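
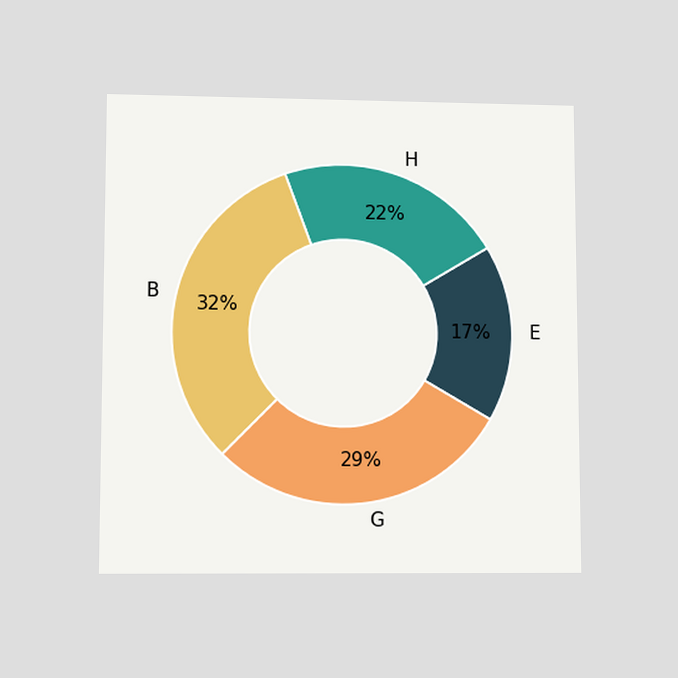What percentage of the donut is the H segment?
22%

The chart is viewed at a slight angle. The H segment takes up 22% of the ring.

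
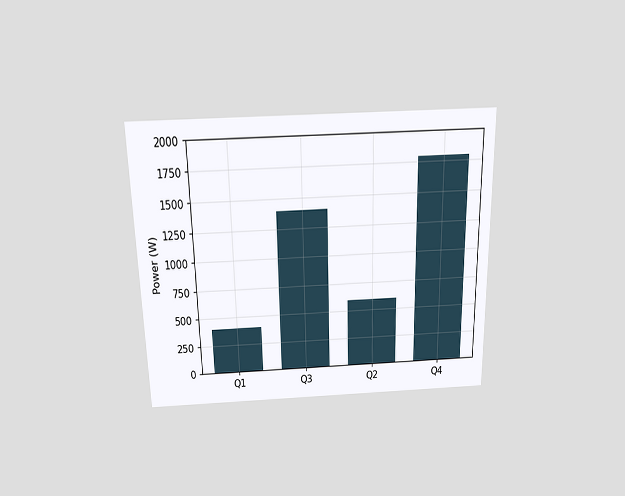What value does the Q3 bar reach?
1400W

The chart is viewed slightly from above. Reading along the chart's y-axis, the Q3 bar reaches 1400W.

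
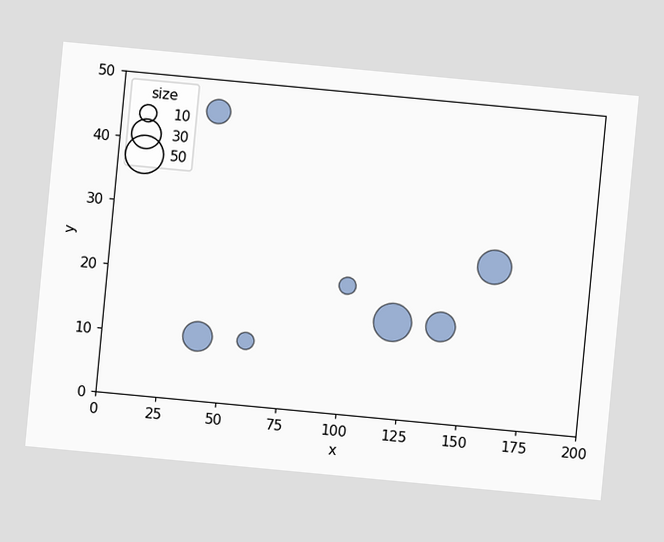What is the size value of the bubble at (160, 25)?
The chart is tilted about 5° clockwise. Matching the bubble at (160, 25) against the size legend gives 40.

40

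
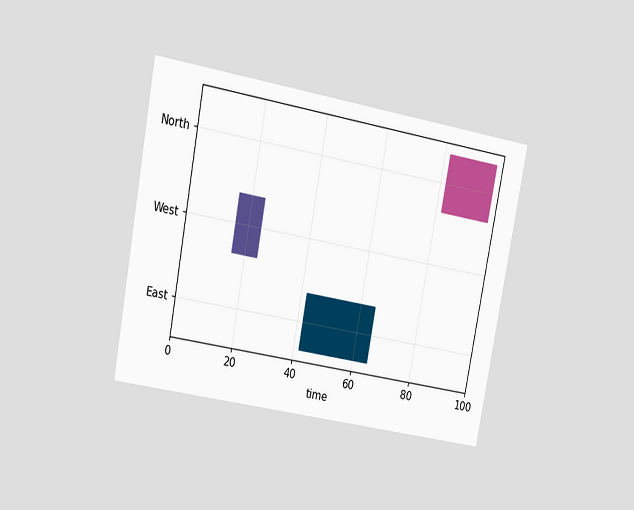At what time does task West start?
The chart is tilted about 11° clockwise and viewed at a slight angle. The West bar begins at t=16.

16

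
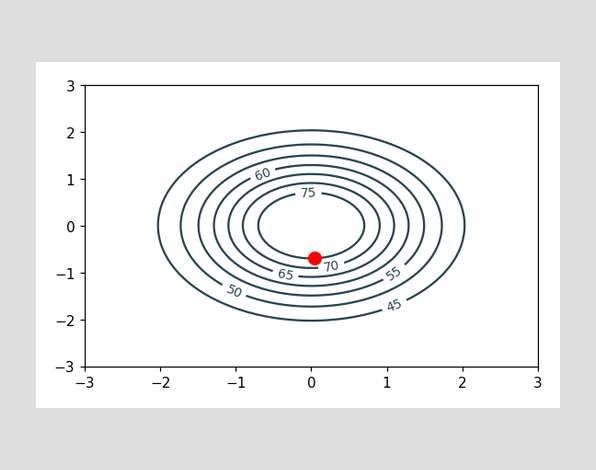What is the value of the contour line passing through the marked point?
The marked point sits on the contour labelled 75.

75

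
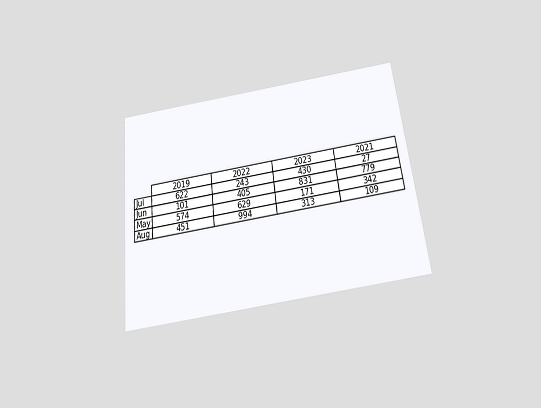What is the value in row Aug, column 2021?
The chart is tilted about 7° counter-clockwise and viewed slightly from below. The (Aug, 2021) cell reads 109.

109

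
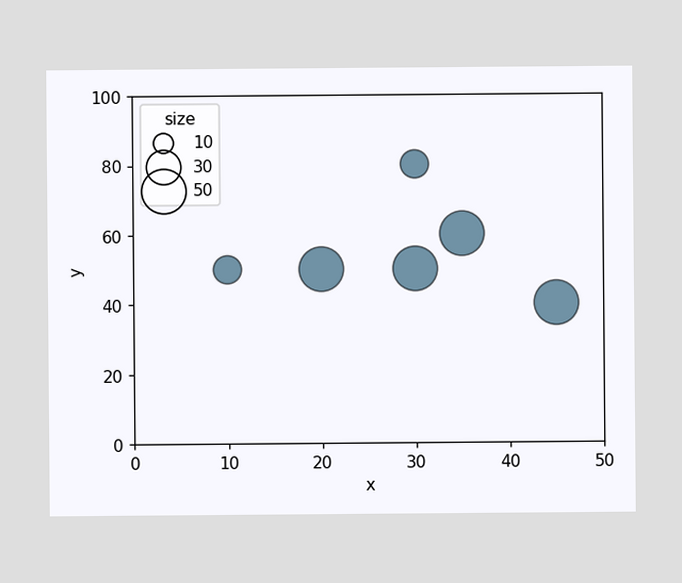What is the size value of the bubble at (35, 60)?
Matching the bubble at (35, 60) against the size legend gives 50.

50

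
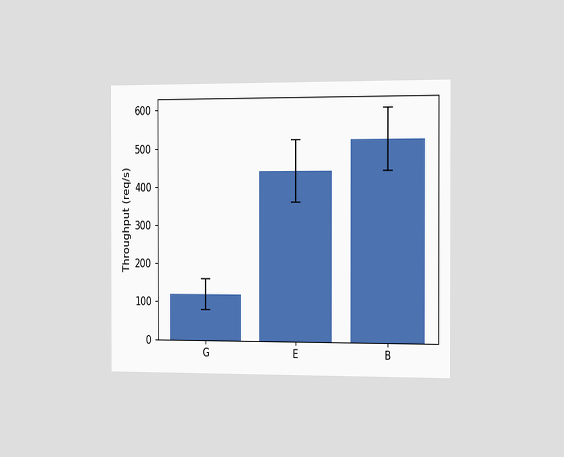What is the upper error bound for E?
The chart is viewed slightly from the right. The E bar's upper whisker reaches 520req/s.

520req/s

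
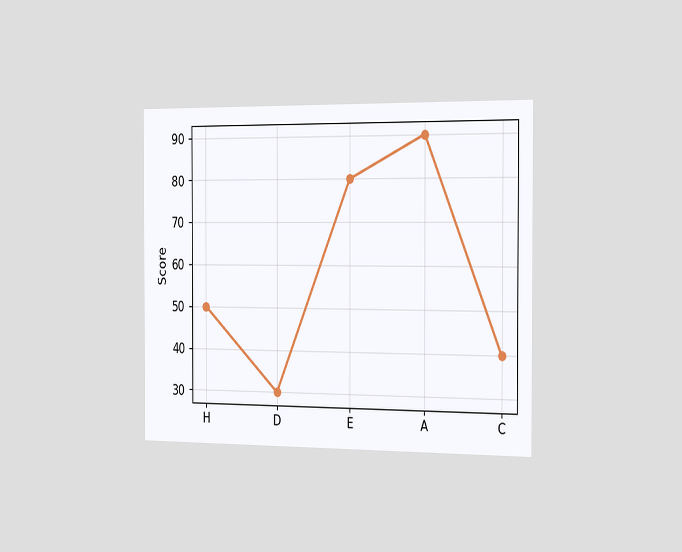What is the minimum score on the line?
30

The chart is viewed slightly from the right. The lowest point is at D, and reading across to the y-axis gives 30.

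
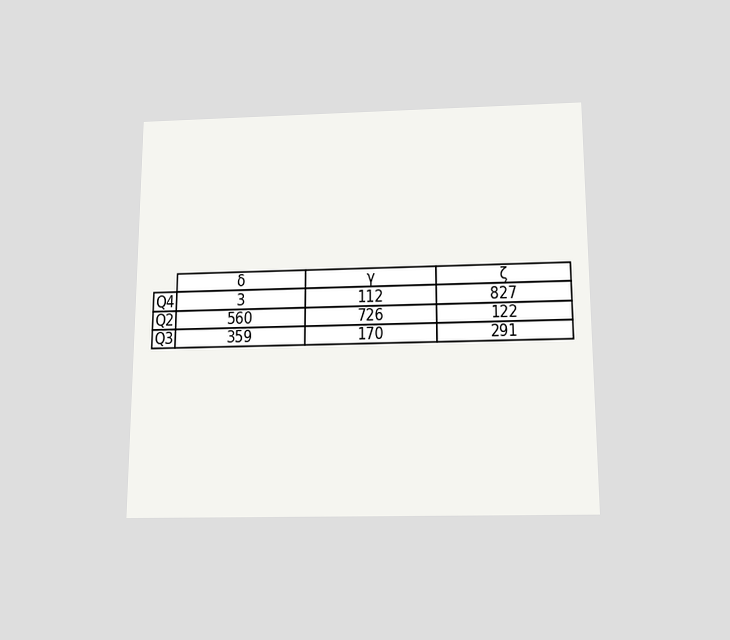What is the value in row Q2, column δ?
The chart is viewed slightly from below. The (Q2, δ) cell reads 560.

560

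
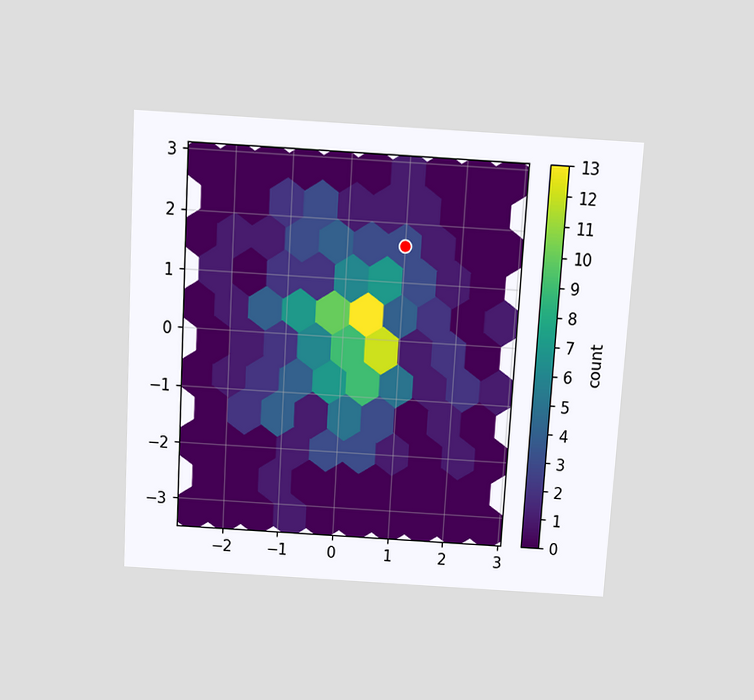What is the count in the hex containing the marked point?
The chart is tilted about 3° clockwise and viewed slightly from above. The marked hex reads 3 on the colorbar.

3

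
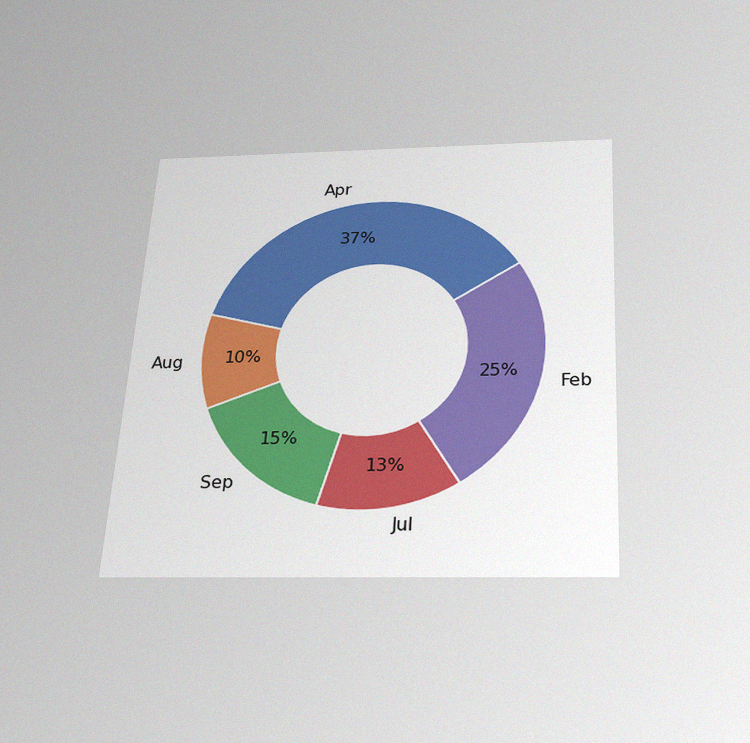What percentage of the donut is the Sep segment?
15%

The chart is tilted about 3° clockwise and viewed slightly from below, with some photo noise. The Sep segment takes up 15% of the ring.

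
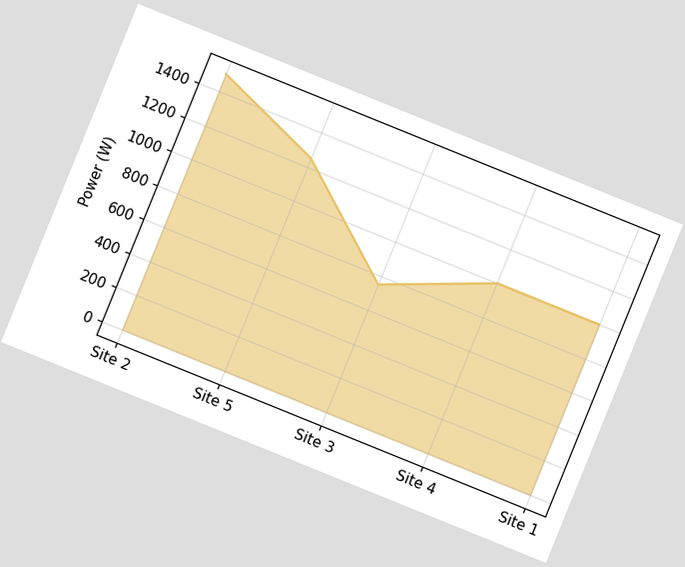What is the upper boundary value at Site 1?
The chart is tilted about 22° clockwise. At Site 1 the upper boundary is at 1000W.

1000W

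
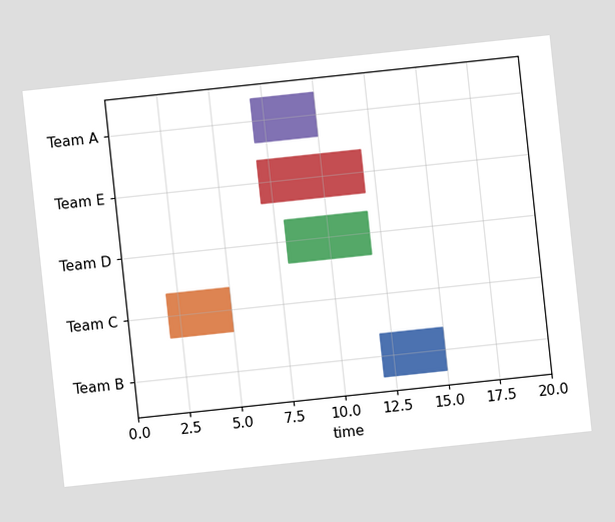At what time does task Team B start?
The chart is tilted about 6° counter-clockwise. The Team B bar begins at t=12.

12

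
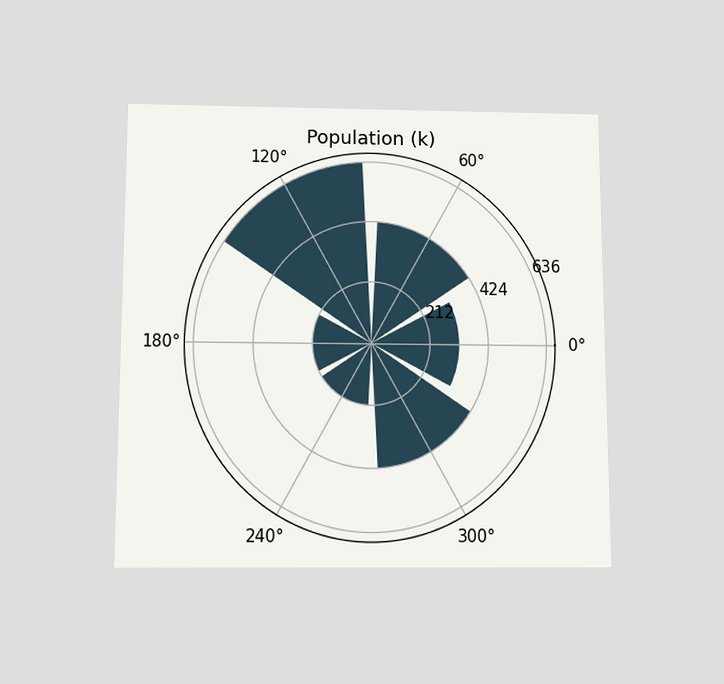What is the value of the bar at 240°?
The chart is viewed slightly from below. The bar at 240° reaches 212k on the radial axis.

212k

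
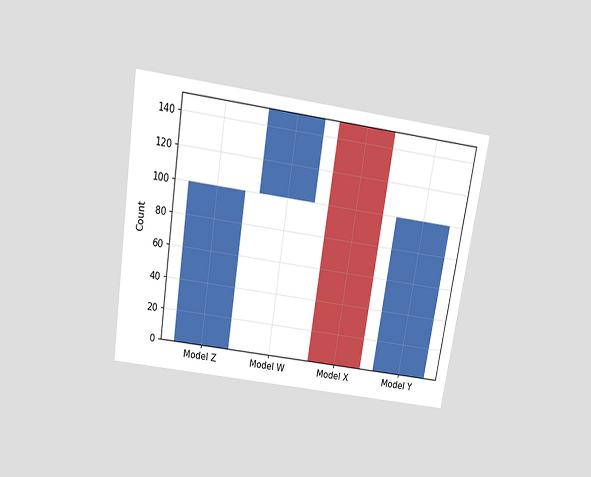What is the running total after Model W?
150

The chart is tilted about 9° clockwise and viewed slightly from above. After Model W the running total reaches 150.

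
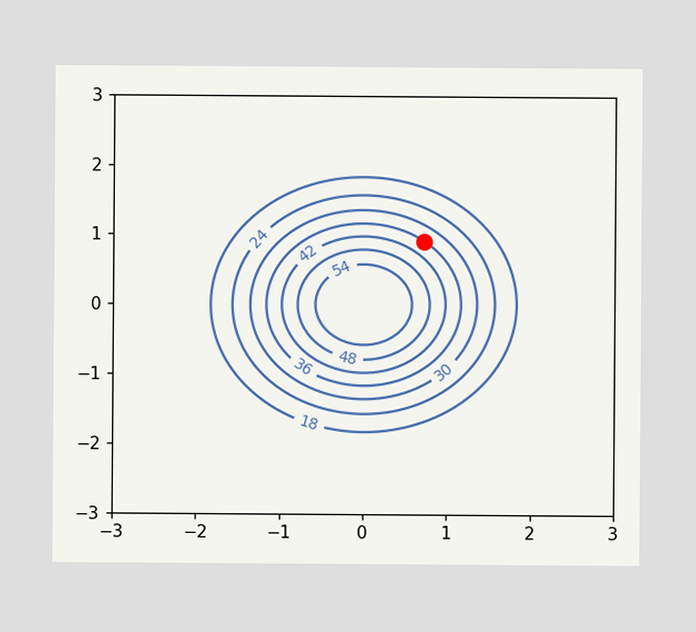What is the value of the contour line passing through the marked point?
The marked point sits on the contour labelled 36.

36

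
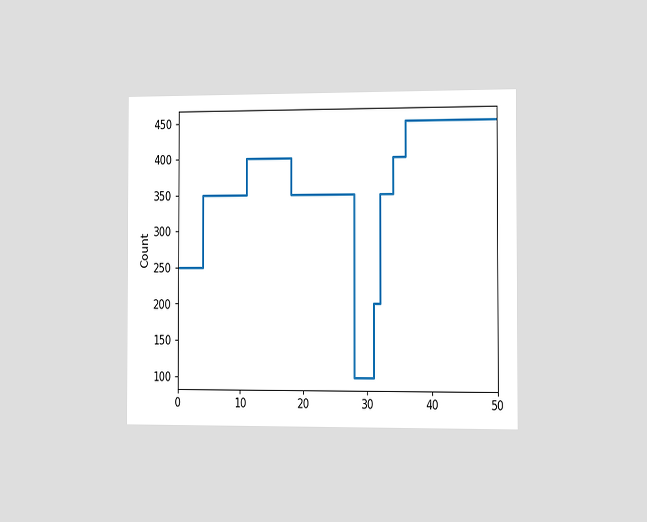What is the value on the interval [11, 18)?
400

The chart is viewed slightly from the right. On [11, 18) the step sits at 400.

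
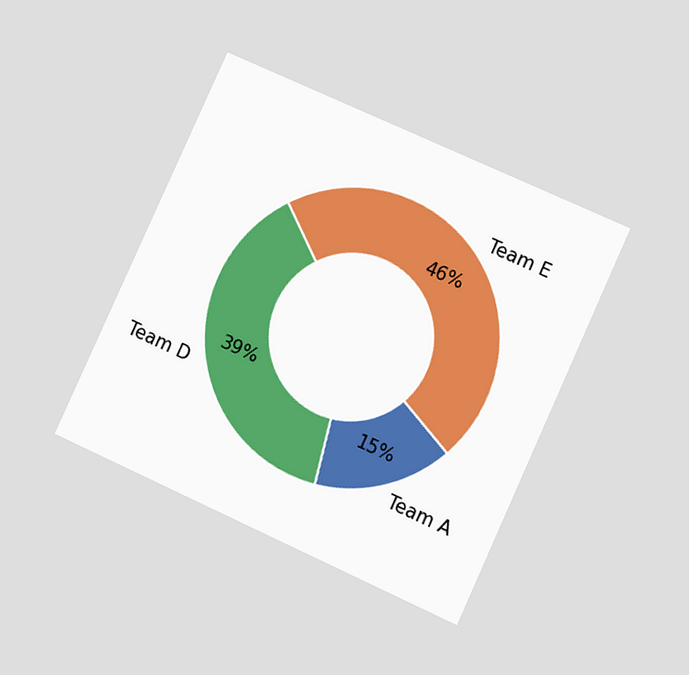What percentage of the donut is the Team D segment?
39%

The chart is tilted about 25° clockwise and viewed at a slight angle. The Team D segment takes up 39% of the ring.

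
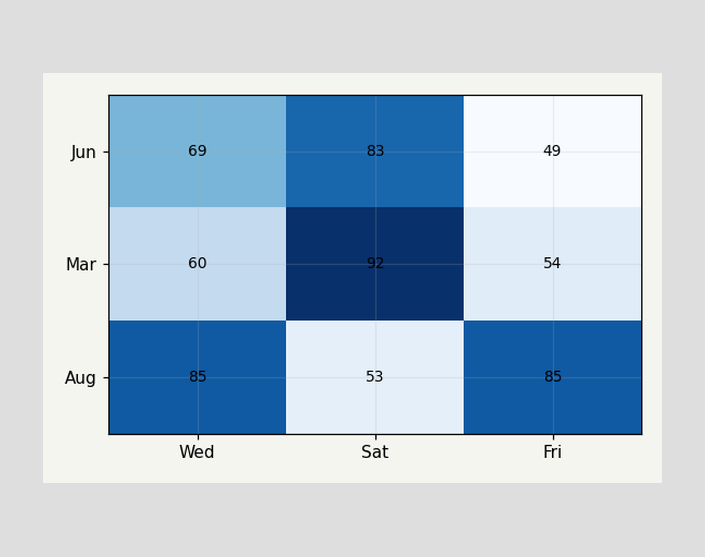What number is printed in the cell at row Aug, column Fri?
The (Aug, Fri) cell reads 85.

85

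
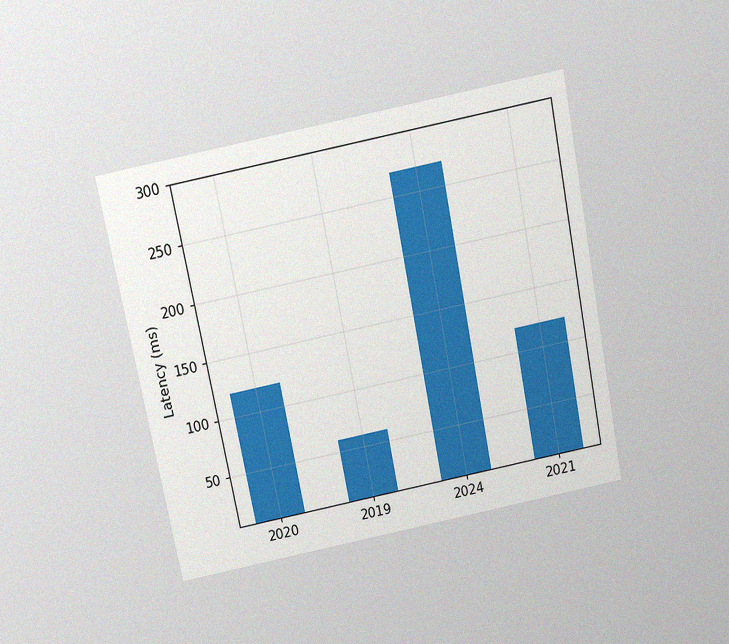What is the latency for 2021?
120ms

The chart is tilted about 11° counter-clockwise and viewed slightly from above, with some photo noise. Reading along the chart's y-axis, the 2021 bar reaches 120ms.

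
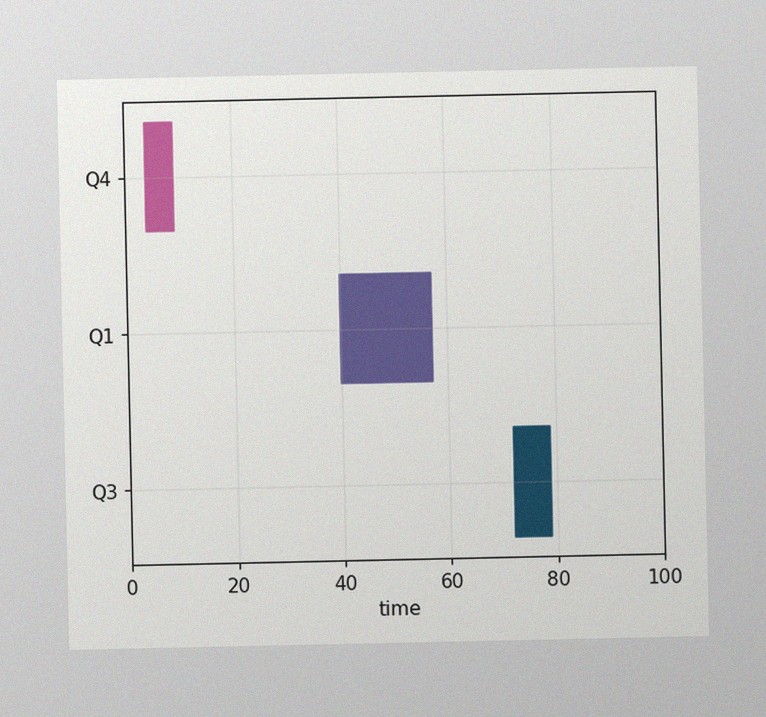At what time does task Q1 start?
The image has some photo noise and uneven lighting. The Q1 bar begins at t=40.

40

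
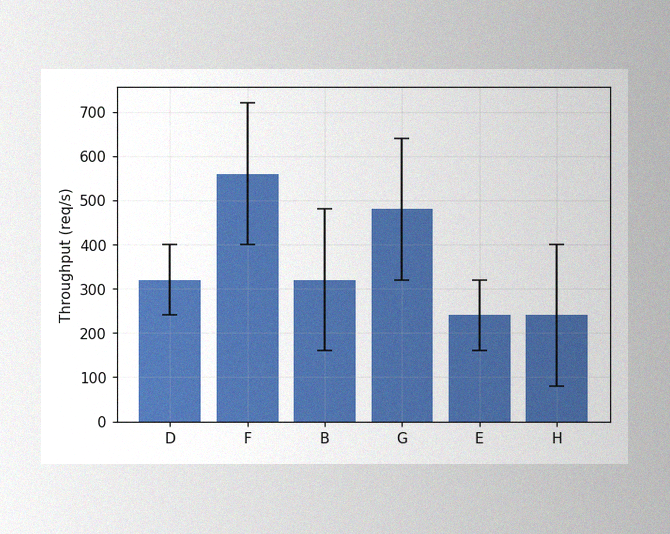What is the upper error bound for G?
640req/s

The image has some photo noise and uneven lighting. The G bar's upper whisker reaches 640req/s.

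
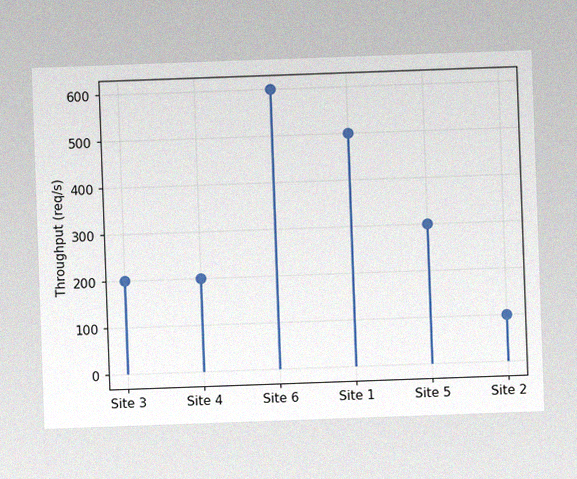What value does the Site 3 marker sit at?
The chart is tilted about 2° counter-clockwise, with some photo noise. The Site 3 marker sits at 200req/s.

200req/s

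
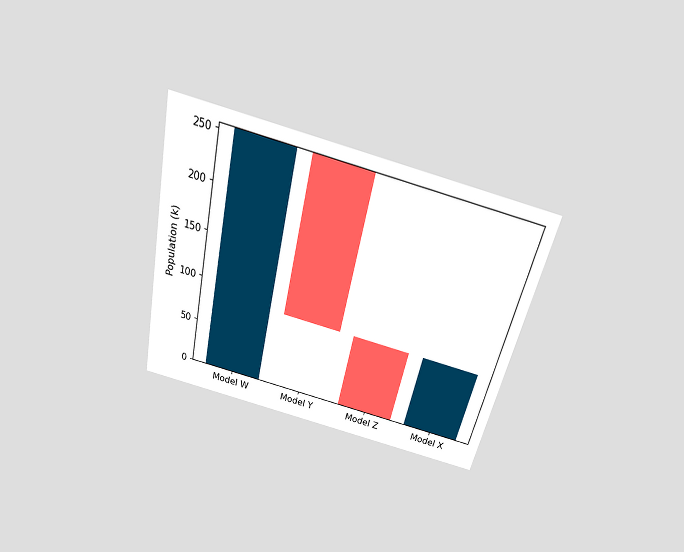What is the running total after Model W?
The chart is tilted about 13° clockwise and viewed slightly from above. After Model W the running total reaches 255k.

255k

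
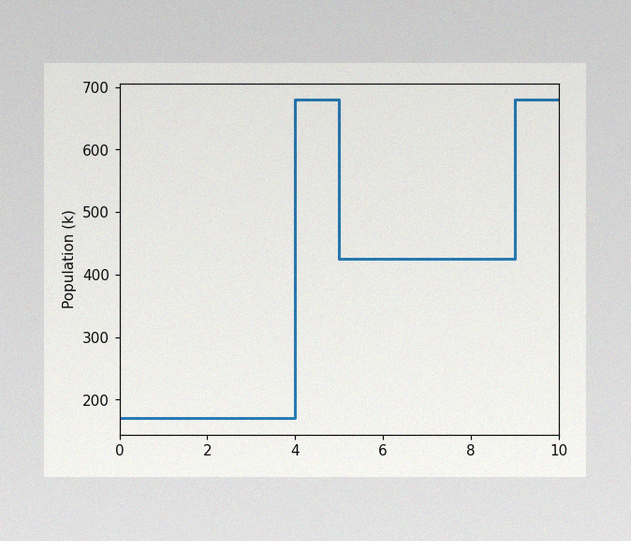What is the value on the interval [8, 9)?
The image has some photo noise and uneven lighting. On [8, 9) the step sits at 425k.

425k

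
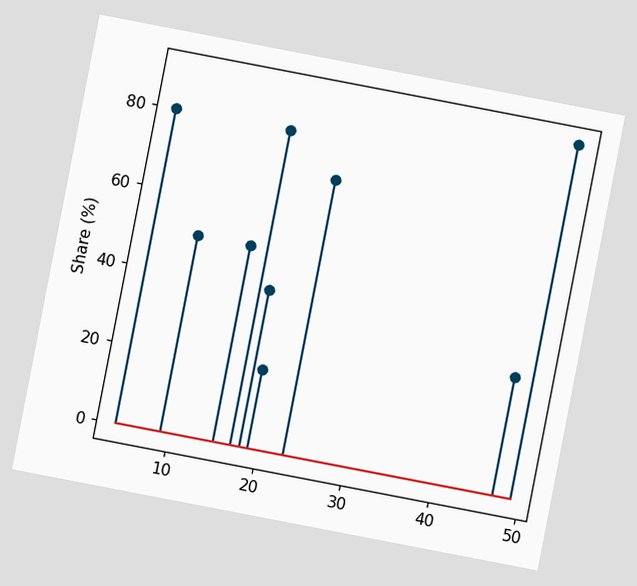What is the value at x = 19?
20%

The chart is tilted about 11° clockwise. The stem at x=19 reaches 20%.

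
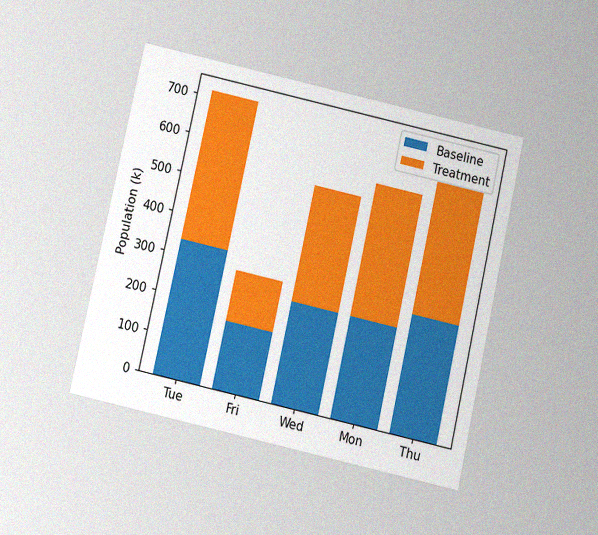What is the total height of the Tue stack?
The chart is tilted about 13° clockwise and viewed slightly from below, with some photo noise. The Tue stack's top reaches 714k on the y-axis.

714k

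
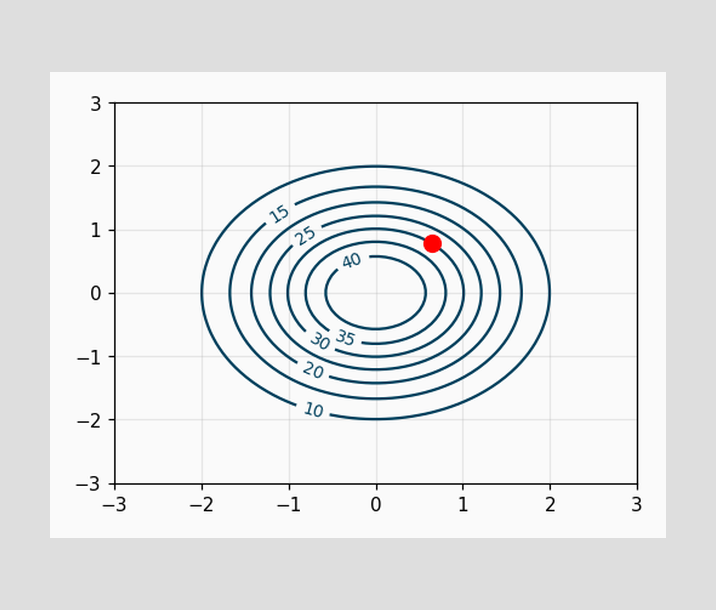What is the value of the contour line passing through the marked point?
30

The marked point sits on the contour labelled 30.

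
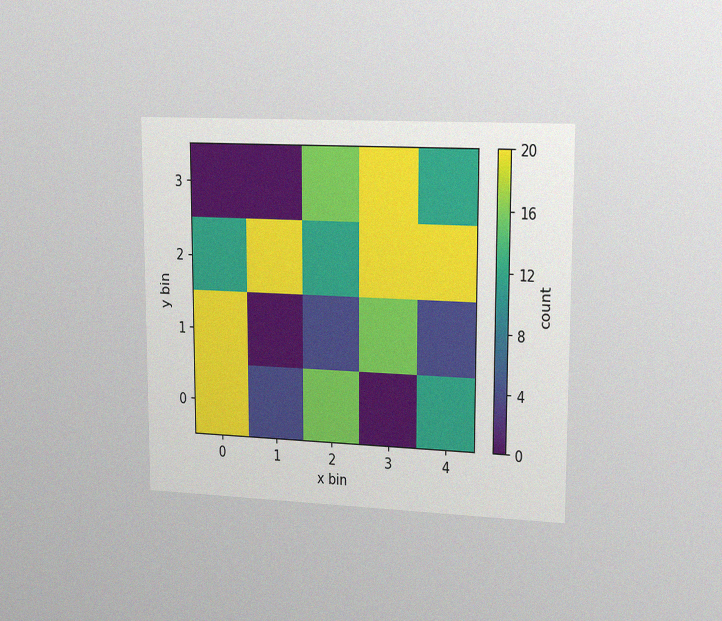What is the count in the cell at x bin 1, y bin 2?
20

The chart is viewed slightly from the right, with some photo noise. Matching the cell (1, 2) against the colorbar gives 20.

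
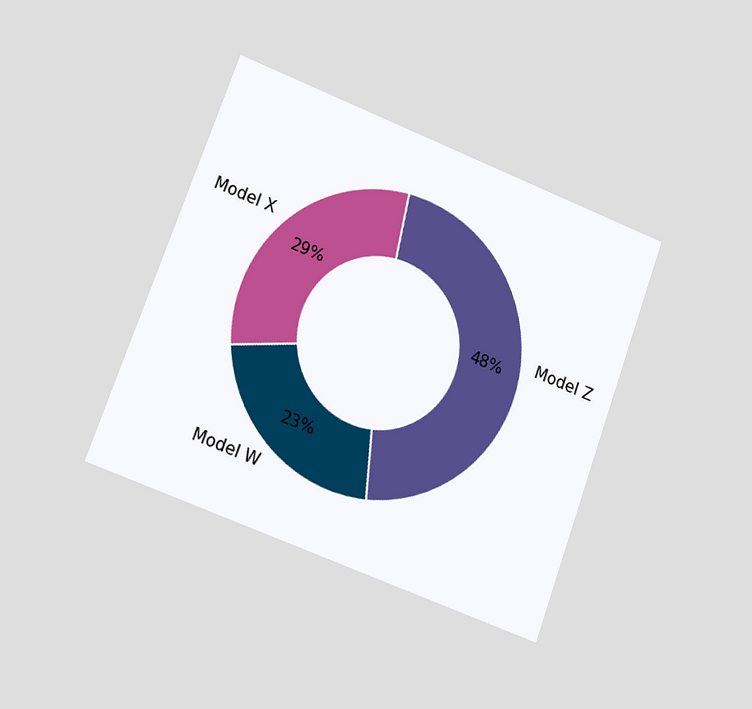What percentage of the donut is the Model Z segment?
The chart is tilted about 20° clockwise and viewed slightly from the left. The Model Z segment takes up 48% of the ring.

48%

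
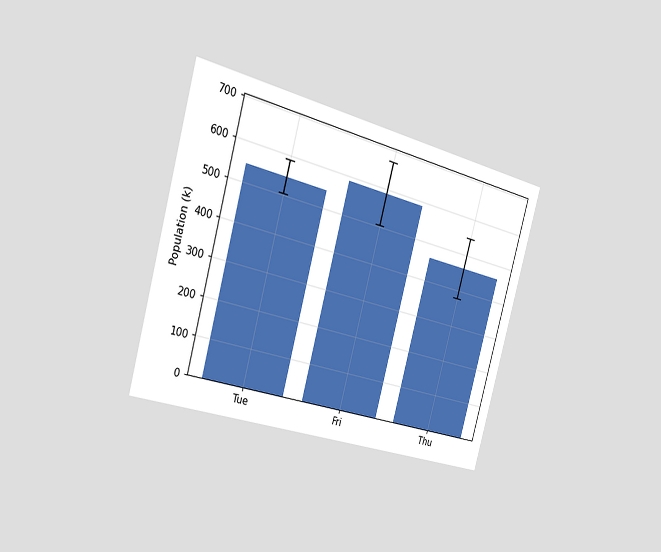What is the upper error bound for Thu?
546k

The chart is tilted about 15° clockwise and viewed slightly from the left. The Thu bar's upper whisker reaches 546k.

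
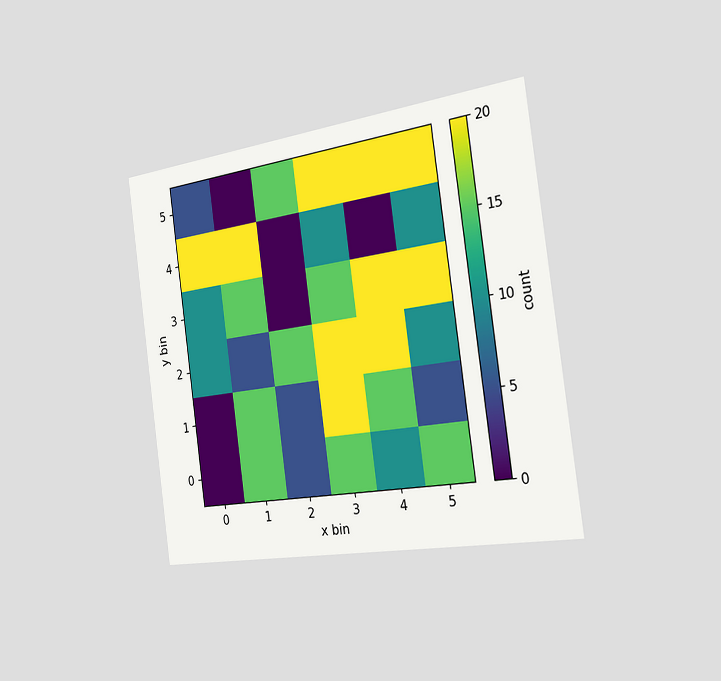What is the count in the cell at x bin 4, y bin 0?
The chart is tilted about 8° counter-clockwise and viewed slightly from the right. Matching the cell (4, 0) against the colorbar gives 10.

10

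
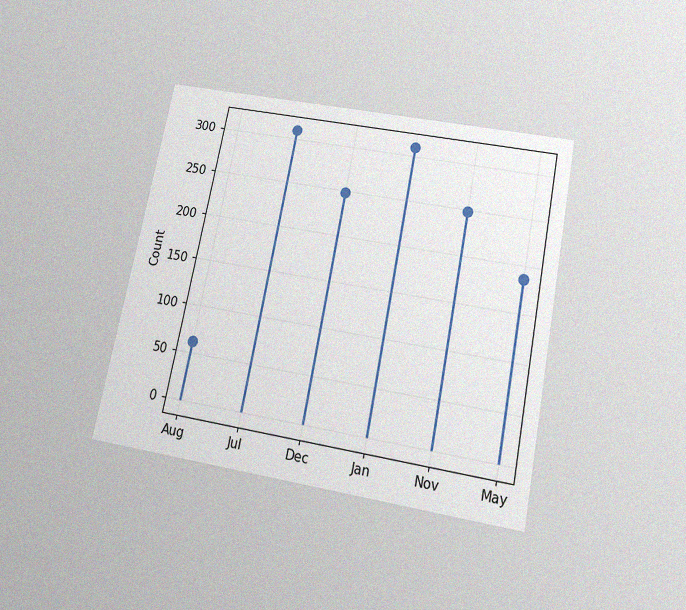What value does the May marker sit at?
186

The chart is tilted about 11° clockwise and viewed slightly from below, with some photo noise. The May marker sits at 186.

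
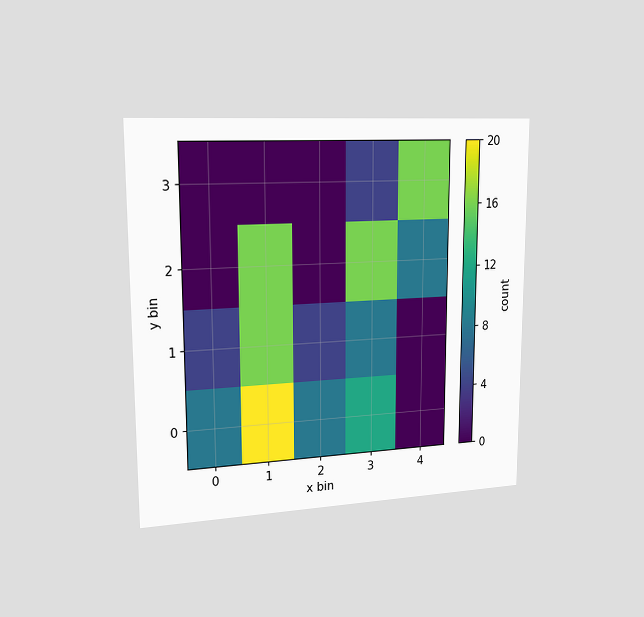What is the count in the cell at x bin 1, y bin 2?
16

The chart is viewed slightly from the left. Matching the cell (1, 2) against the colorbar gives 16.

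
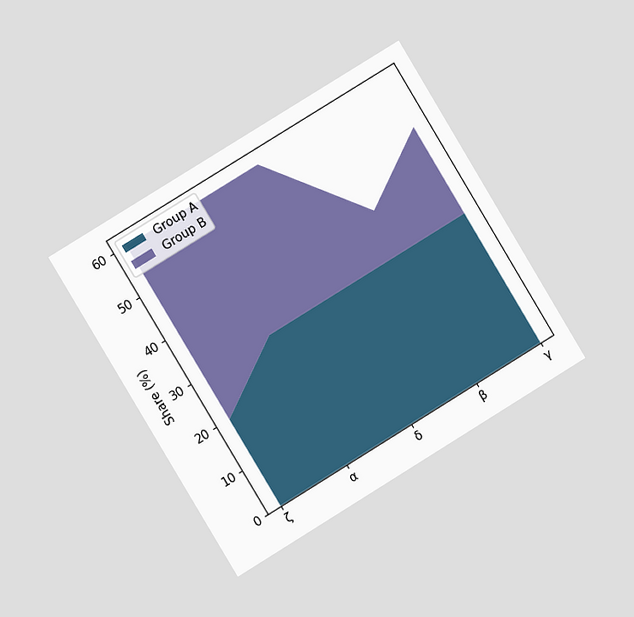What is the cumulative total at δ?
60%

The chart is tilted about 31° counter-clockwise and viewed at a slight angle. The stacked total at δ reaches 60%.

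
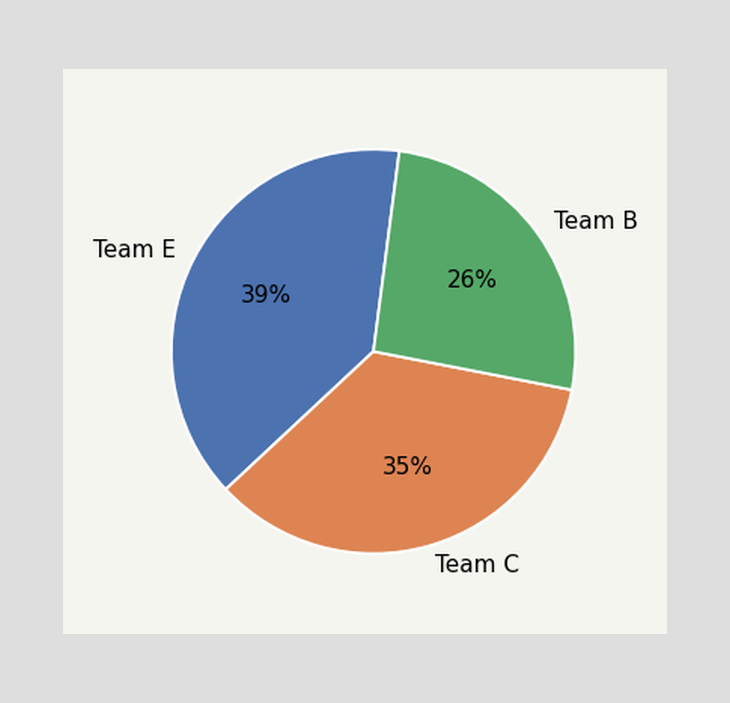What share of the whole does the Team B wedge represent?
The Team B slice takes up 26% of the pie.

26%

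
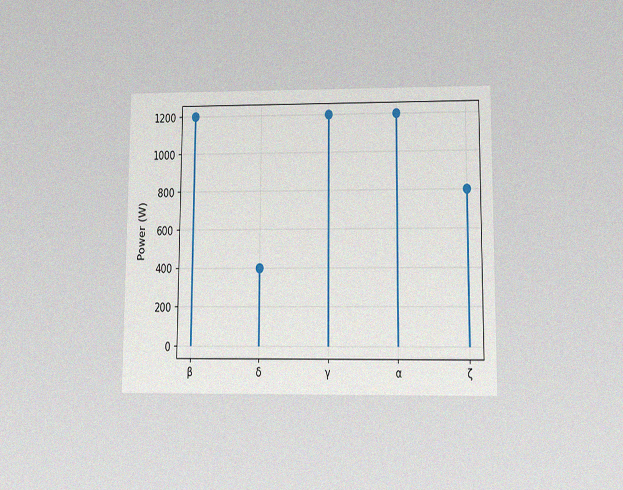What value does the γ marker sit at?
1200W

The chart is viewed slightly from below, with some photo noise. The γ marker sits at 1200W.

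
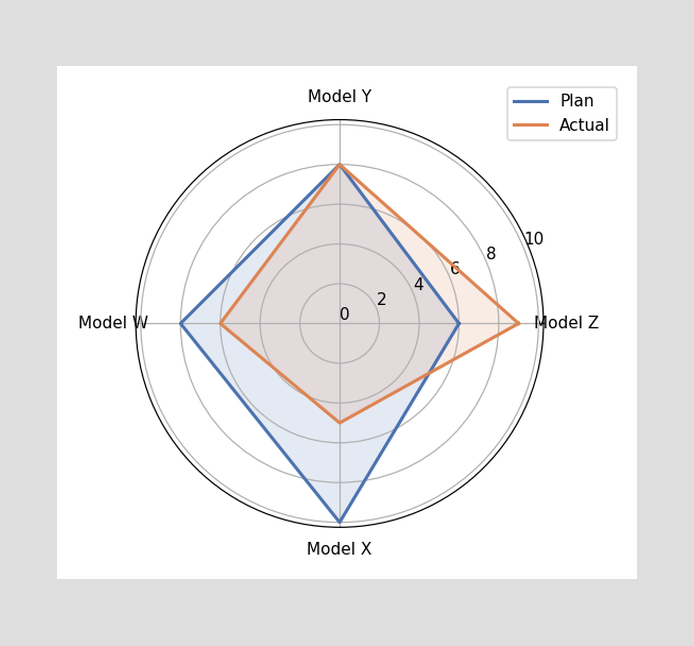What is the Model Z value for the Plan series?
6

On the Model Z axis, Plan reaches 6.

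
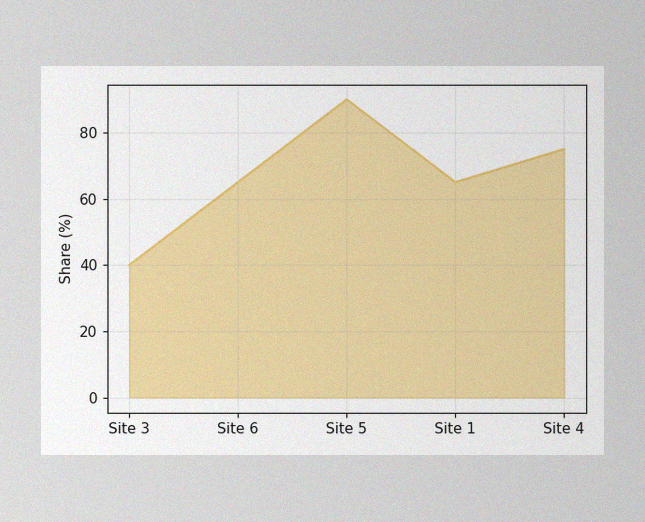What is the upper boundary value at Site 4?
The image has some photo noise and uneven lighting. At Site 4 the upper boundary is at 75%.

75%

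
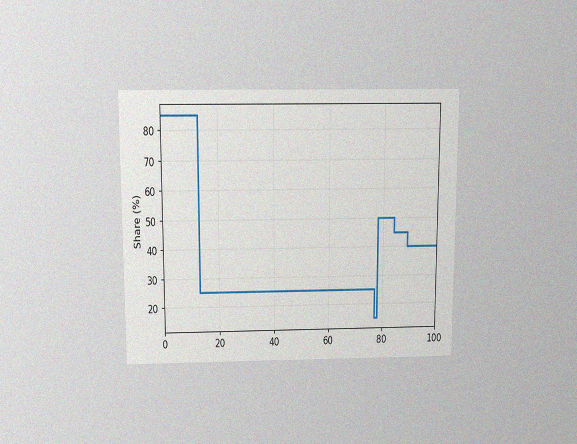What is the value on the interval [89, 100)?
The chart is viewed slightly from above, with some photo noise. On [89, 100) the step sits at 40%.

40%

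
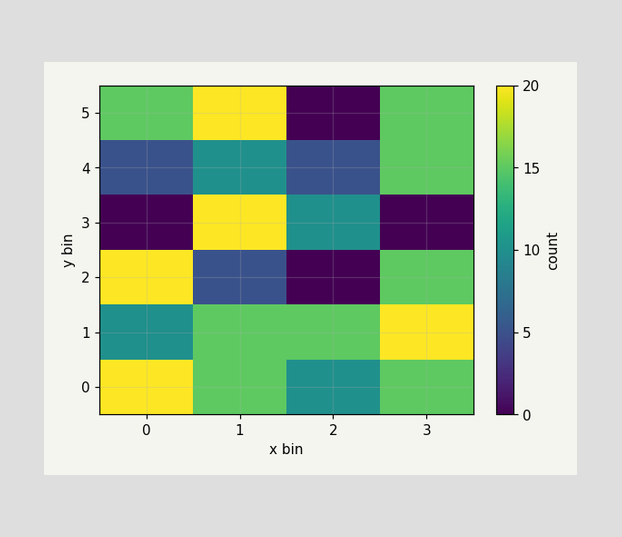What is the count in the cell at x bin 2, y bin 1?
15

Matching the cell (2, 1) against the colorbar gives 15.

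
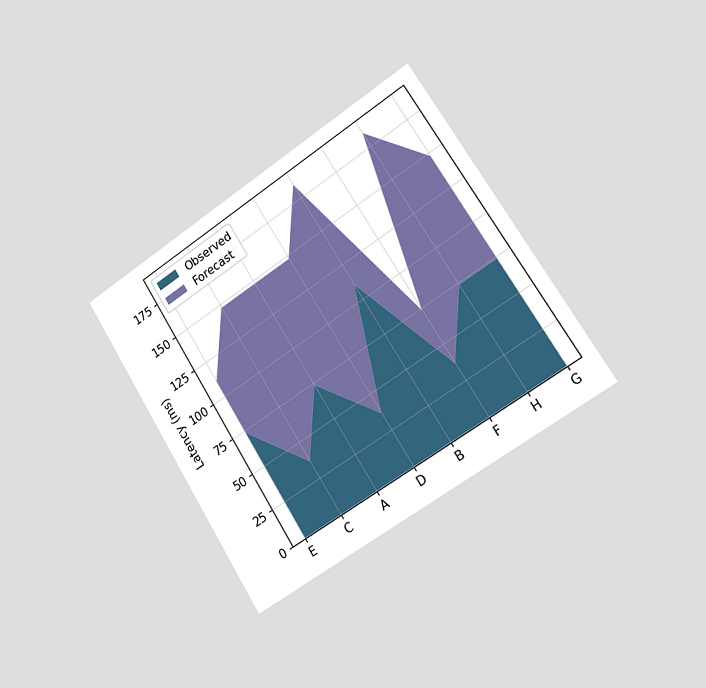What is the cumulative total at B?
185ms

The chart is tilted about 32° counter-clockwise and viewed slightly from the right. The stacked total at B reaches 185ms.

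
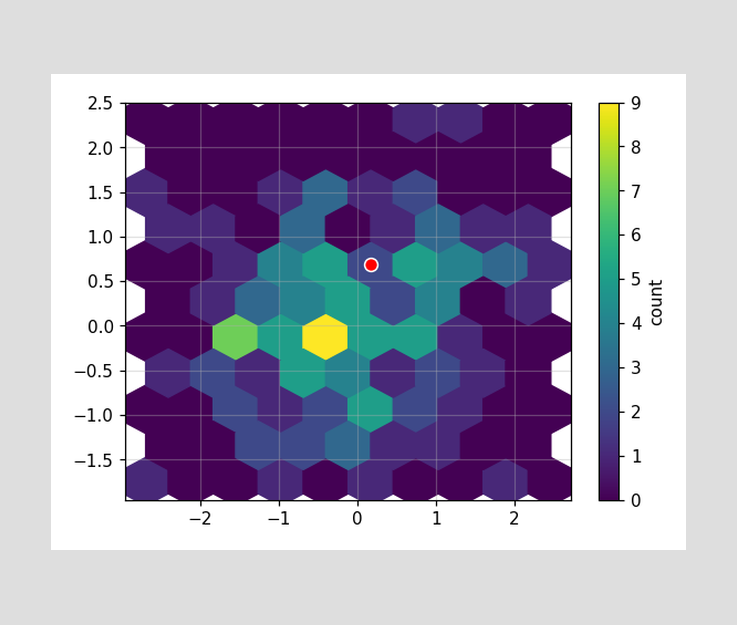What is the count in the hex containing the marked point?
The marked hex reads 2 on the colorbar.

2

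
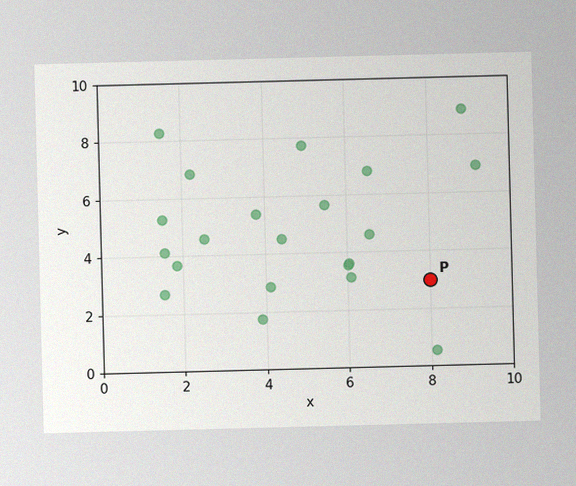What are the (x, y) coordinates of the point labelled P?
The image has some photo noise and uneven lighting. Following the gridlines from P to each axis, P sits at (8, 3).

(8, 3)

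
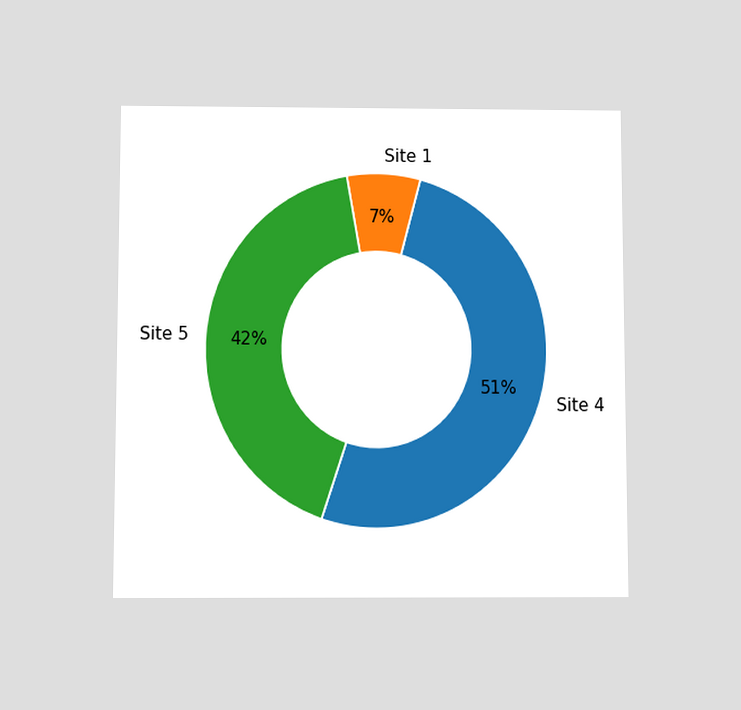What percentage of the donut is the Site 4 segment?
The chart is viewed slightly from below. The Site 4 segment takes up 51% of the ring.

51%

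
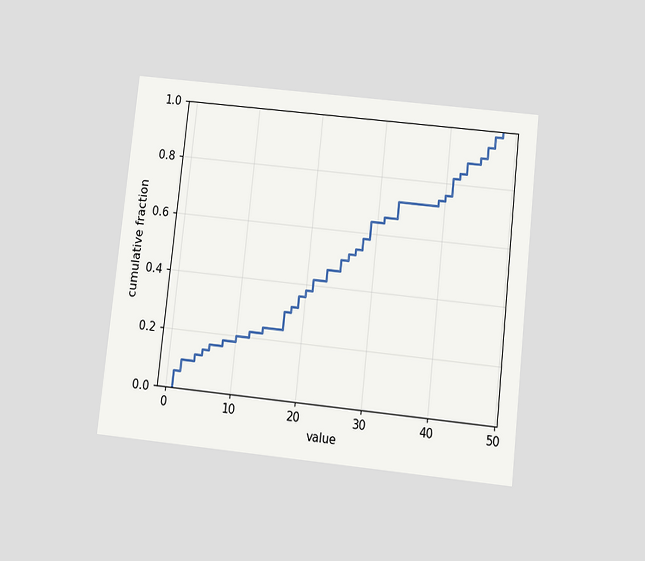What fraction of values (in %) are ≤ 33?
The chart is tilted about 6° clockwise and viewed slightly from below. At x=33 the ECDF step is at 72%.

72%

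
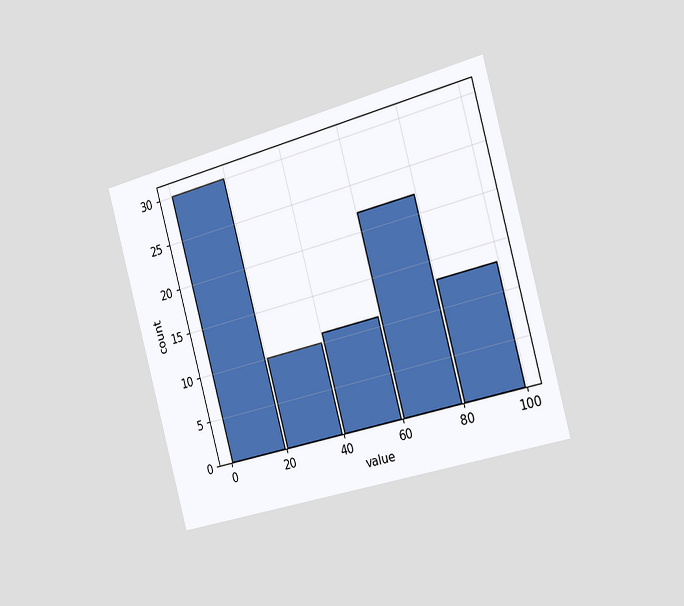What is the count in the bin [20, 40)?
The chart is tilted about 15° counter-clockwise and viewed slightly from the right. The [20, 40) bin has height 10.

10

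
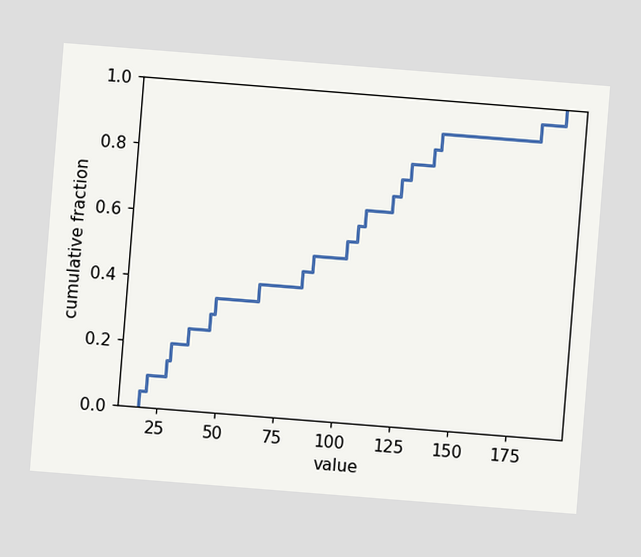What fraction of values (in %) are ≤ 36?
The chart is tilted about 5° clockwise. At x=36 the ECDF step is at 25%.

25%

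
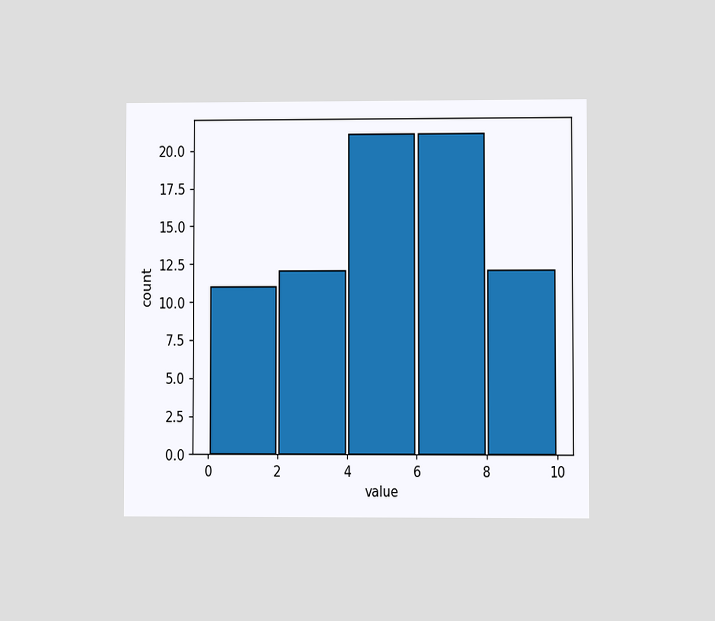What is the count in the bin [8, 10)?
The chart is viewed at a slight angle. The [8, 10) bin has height 12.

12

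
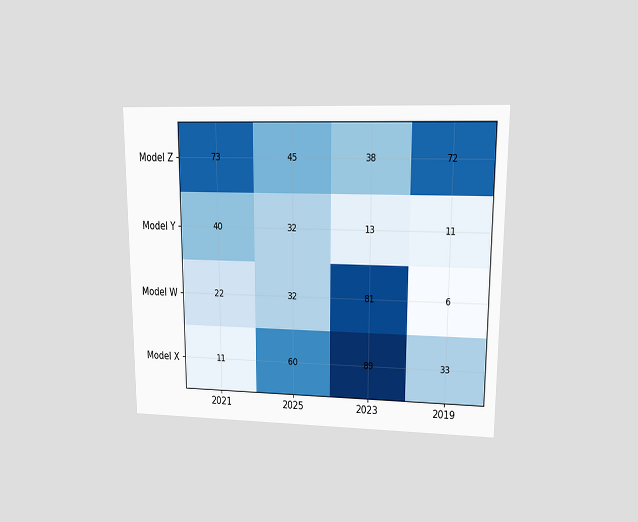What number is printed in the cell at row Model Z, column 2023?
The chart is viewed at a slight angle. The (Model Z, 2023) cell reads 38.

38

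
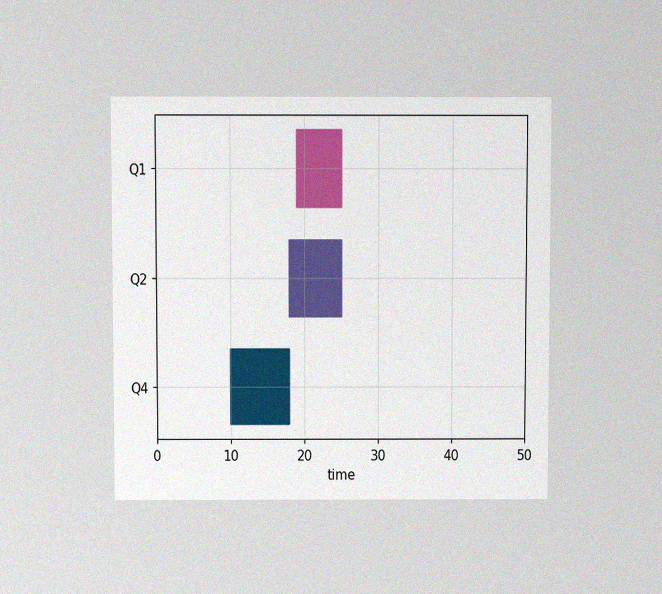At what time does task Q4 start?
The chart is viewed at a slight angle, with some photo noise. The Q4 bar begins at t=10.

10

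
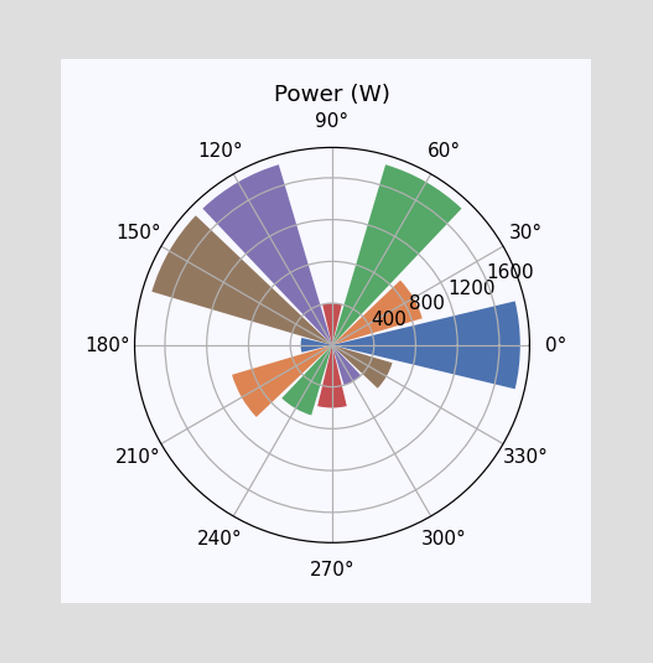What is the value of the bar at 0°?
The bar at 0° reaches 1800W on the radial axis.

1800W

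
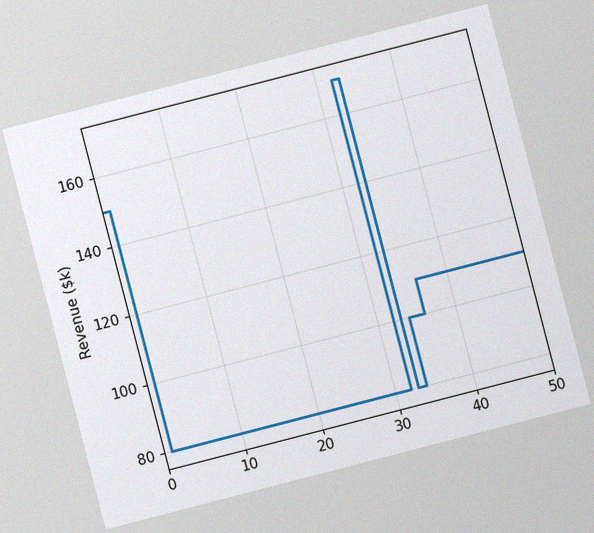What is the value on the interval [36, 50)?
$110k

The chart is tilted about 15° counter-clockwise, with some photo noise. On [36, 50) the step sits at $110k.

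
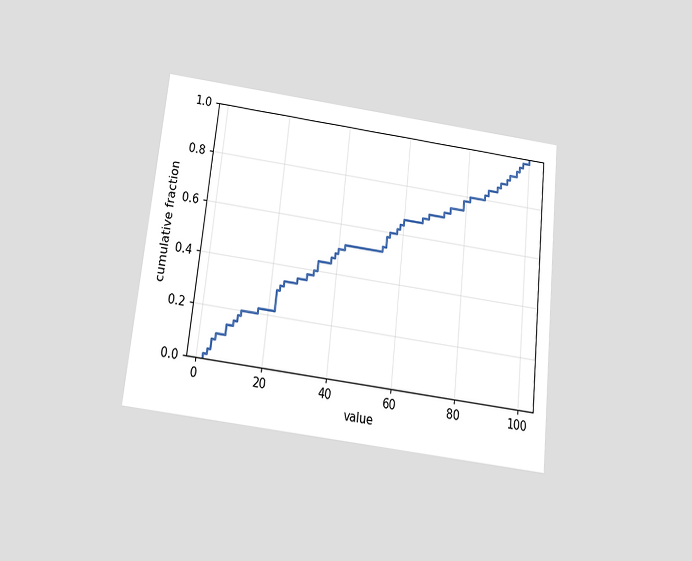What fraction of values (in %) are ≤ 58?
62%

The chart is tilted about 6° clockwise and viewed slightly from below. At x=58 the ECDF step is at 62%.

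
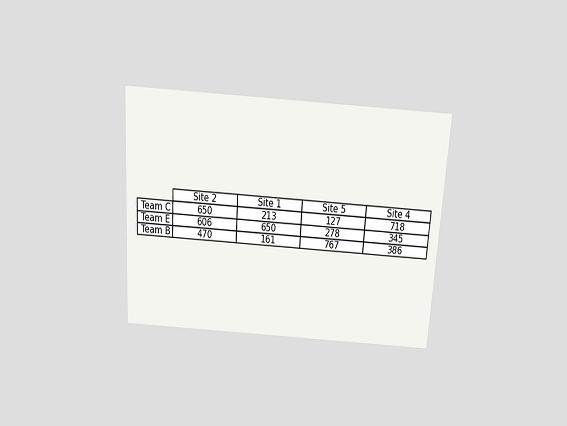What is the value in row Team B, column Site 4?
386

The chart is tilted about 4° clockwise and viewed slightly from above. The (Team B, Site 4) cell reads 386.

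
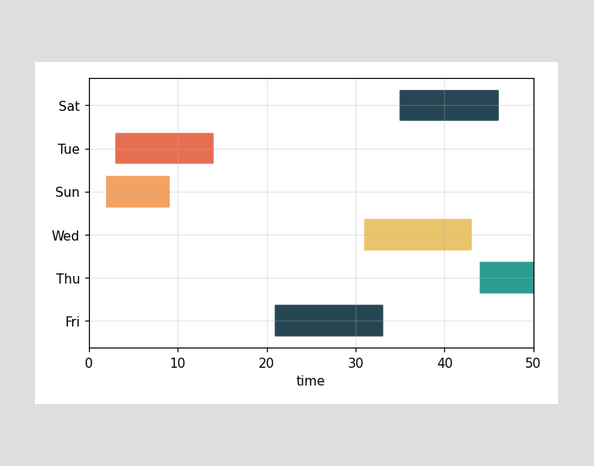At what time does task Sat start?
The Sat bar begins at t=35.

35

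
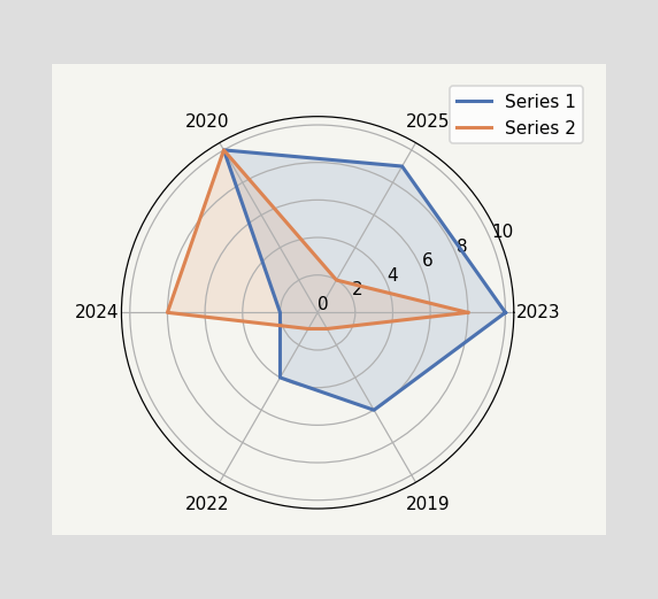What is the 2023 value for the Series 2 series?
8

On the 2023 axis, Series 2 reaches 8.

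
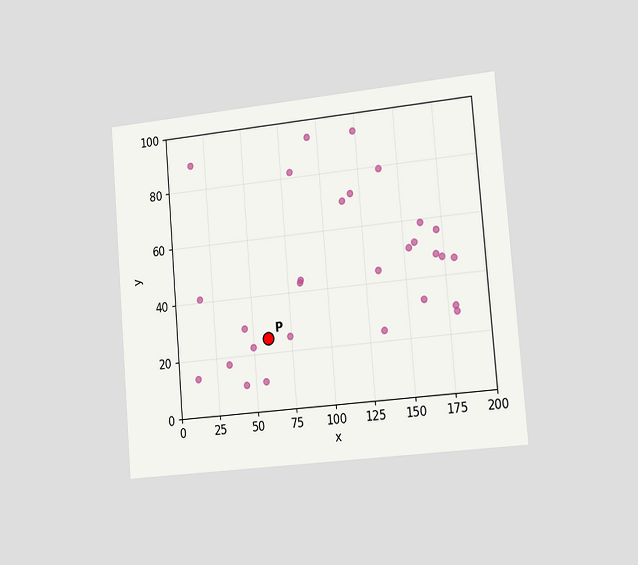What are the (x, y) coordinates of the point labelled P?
The chart is tilted about 5° counter-clockwise and viewed slightly from the right. Following the gridlines from P to each axis, P sits at (60, 25).

(60, 25)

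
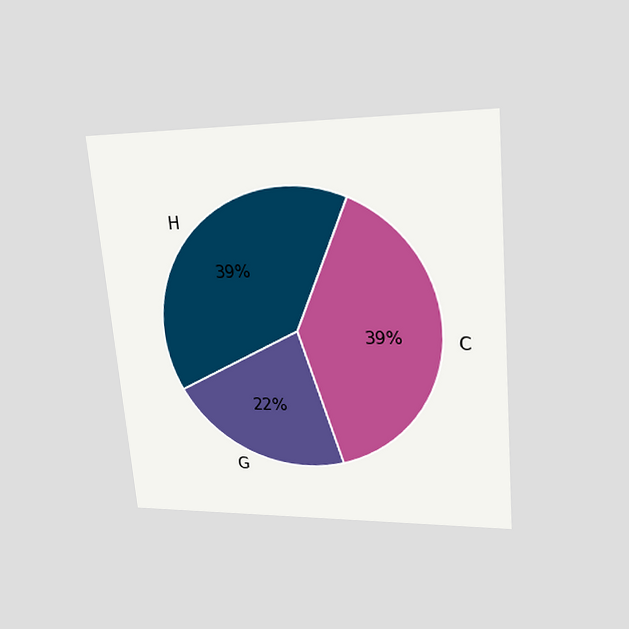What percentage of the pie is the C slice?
39%

The chart is tilted about 5° counter-clockwise and viewed at a slight angle. The C slice takes up 39% of the pie.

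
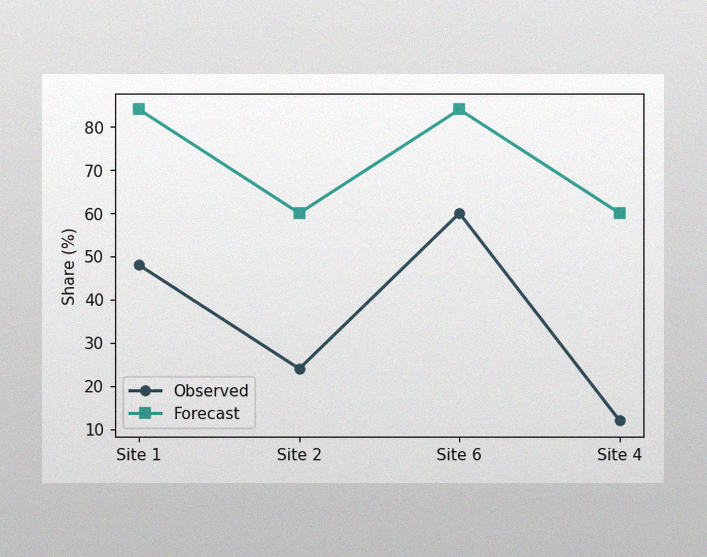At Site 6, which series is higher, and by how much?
The image has some photo noise and uneven lighting. At Site 6, Forecast sits above the other line by 24%.

Forecast, by 24%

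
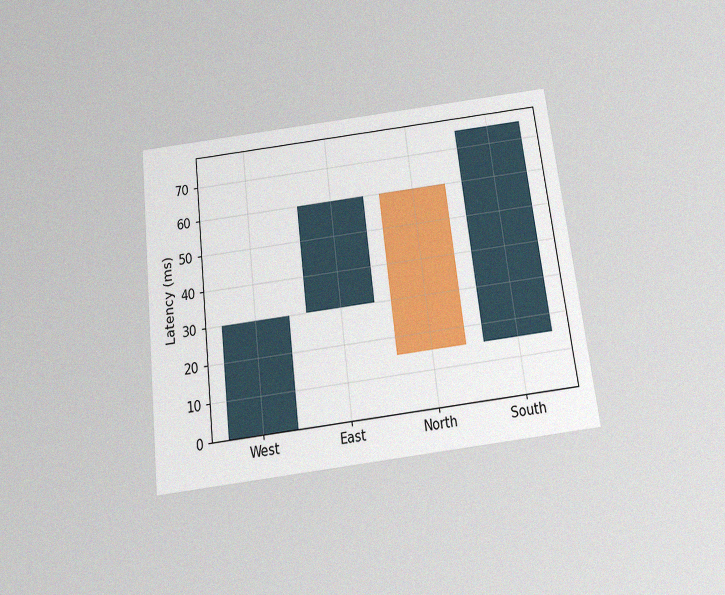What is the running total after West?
The chart is tilted about 7° counter-clockwise and viewed slightly from below, with some photo noise. After West the running total reaches 30ms.

30ms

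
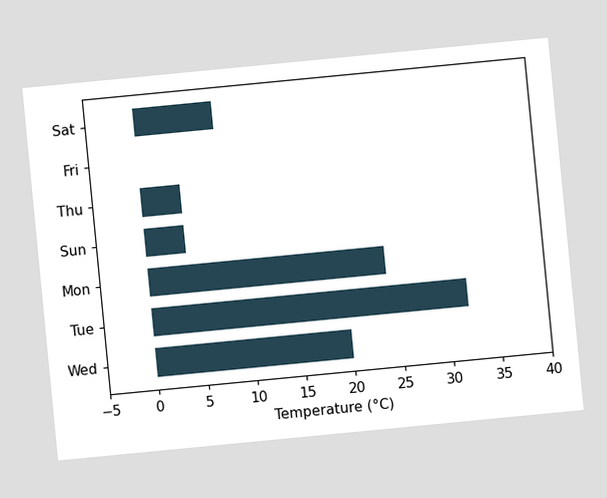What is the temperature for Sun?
4°C

The chart is tilted about 5° counter-clockwise. Reading along the chart's x-axis, the Sun bar reaches 4°C.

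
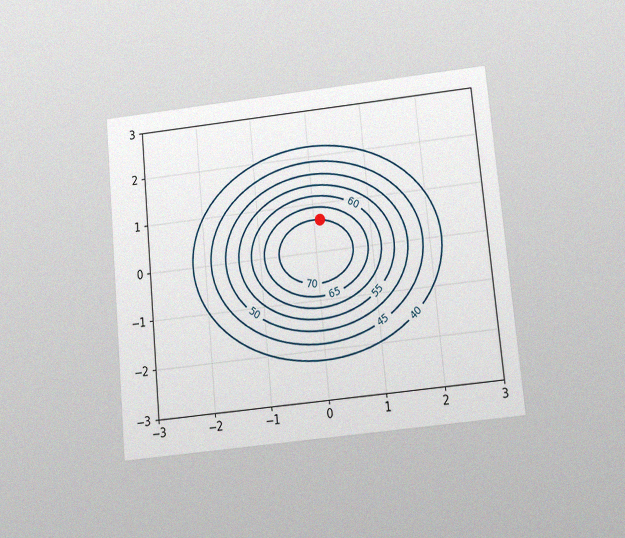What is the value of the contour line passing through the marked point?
70

The chart is tilted about 6° counter-clockwise and viewed slightly from below, with some photo noise. The marked point sits on the contour labelled 70.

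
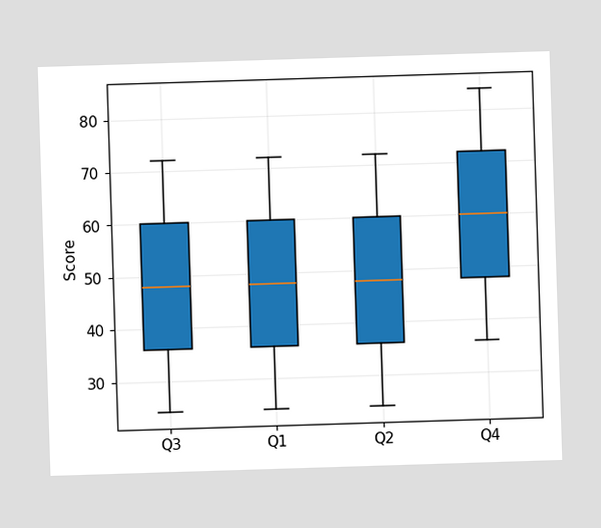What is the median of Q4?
60

The median line in the Q4 box sits at 60.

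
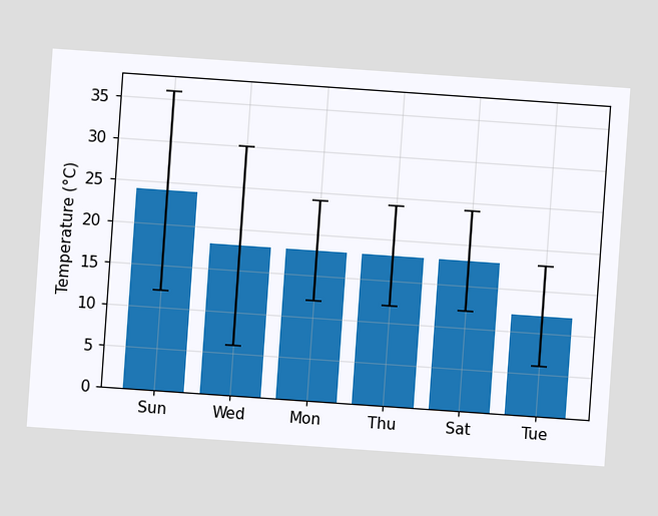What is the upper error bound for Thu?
The chart is tilted about 4° clockwise. The Thu bar's upper whisker reaches 24°C.

24°C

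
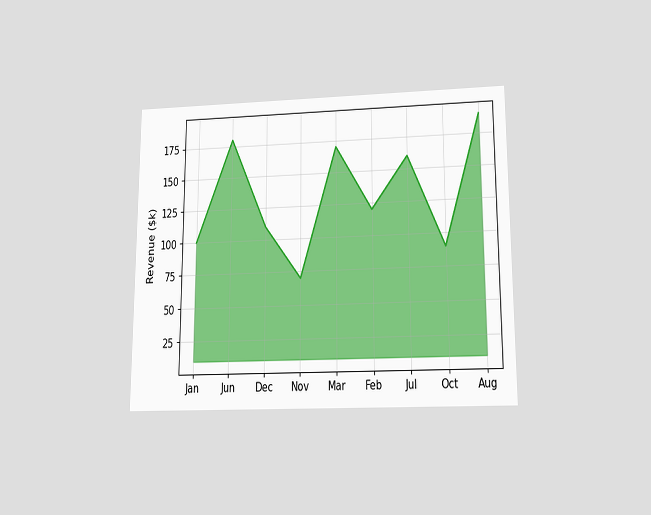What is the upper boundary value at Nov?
$70k

The chart is viewed slightly from below. At Nov the upper boundary is at $70k.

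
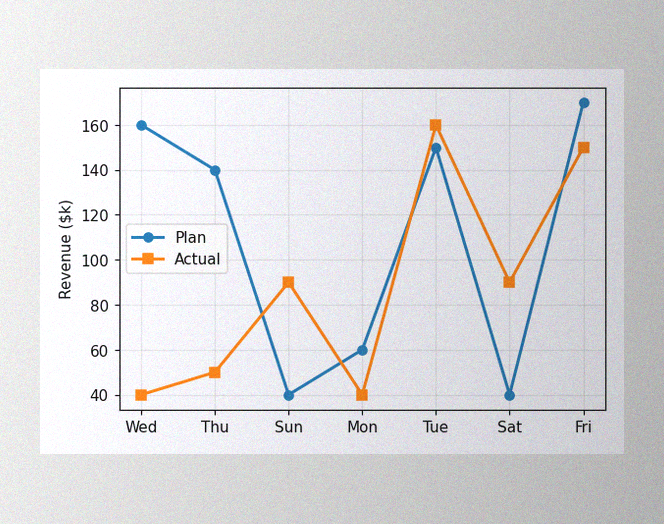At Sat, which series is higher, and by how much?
Actual, by $50k

The image has some photo noise and uneven lighting. At Sat, Actual sits above the other line by $50k.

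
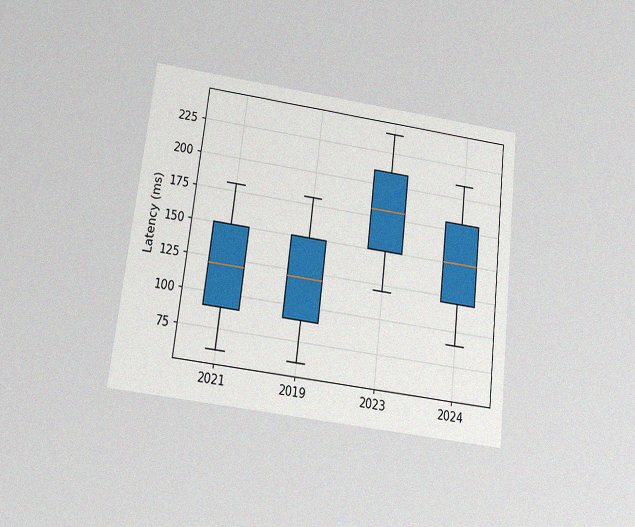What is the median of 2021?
The chart is tilted about 7° clockwise and viewed slightly from below, with some photo noise. The median line in the 2021 box sits at 120ms.

120ms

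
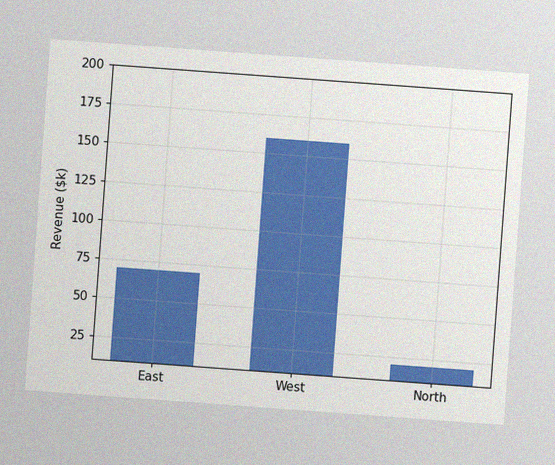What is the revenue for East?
The chart is tilted about 4° clockwise, with some photo noise. Reading along the chart's y-axis, the East bar reaches $70k.

$70k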